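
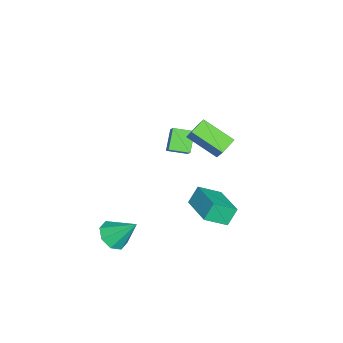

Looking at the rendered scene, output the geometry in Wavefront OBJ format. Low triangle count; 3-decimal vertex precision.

v -1.069 0.677 3.64
v -0.209 1.098 4.834
v -0.553 2.362 2.674
v 0.307 2.783 3.868
v -0.267 0.197 3.232
v 0.593 0.618 4.426
v 0.249 1.882 2.266
v 1.109 2.303 3.46
v 0.519 0.444 -1.499
v 0.048 0.874 -0.542
v -0.04 1.6 -2.294
v -0.511 2.03 -1.337
v 2.311 1.57 -1.123
v 1.84 2 -0.166
v 1.752 2.726 -1.918
v 1.281 3.156 -0.961
v -3.059 -1.382 -0.567
v -4.073 -1.326 0.412
v -3.22 -0.236 -0.799
v -4.233 -0.18 0.18
v -2.187 -1.08 0.32
v -3.2 -1.024 1.299
v -2.347 0.066 0.088
v -3.361 0.122 1.067
v 2.246 -3.225 -3.32
v 3.2 -3.184 -3.493
v 2.434 -1.935 -1.98
v 2.816 -2.701 -3.905
v 2.098 -2.525 -3.974
v 1.467 -2.759 -3.66
v 1.293 -3.266 -3.147
v 1.677 -3.75 -2.735
v 2.395 -3.926 -2.666
v 3.026 -3.692 -2.98
f 2 4 1
f 5 2 1
f 1 4 3
f 3 5 1
f 2 8 4
f 6 2 5
f 6 8 2
f 4 8 3
f 7 5 3
f 3 8 7
f 7 6 5
f 8 6 7
f 10 12 9
f 13 10 9
f 9 12 11
f 11 13 9
f 10 16 12
f 14 10 13
f 14 16 10
f 12 16 11
f 15 13 11
f 11 16 15
f 15 14 13
f 16 14 15
f 18 20 17
f 21 18 17
f 17 20 19
f 19 21 17
f 18 24 20
f 22 18 21
f 22 24 18
f 20 24 19
f 23 21 19
f 19 24 23
f 23 22 21
f 24 22 23
f 26 25 28
f 26 28 27
f 28 25 29
f 28 29 27
f 29 25 30
f 29 30 27
f 30 25 31
f 30 31 27
f 31 25 32
f 31 32 27
f 32 25 33
f 32 33 27
f 33 25 34
f 33 34 27
f 34 25 26
f 34 26 27



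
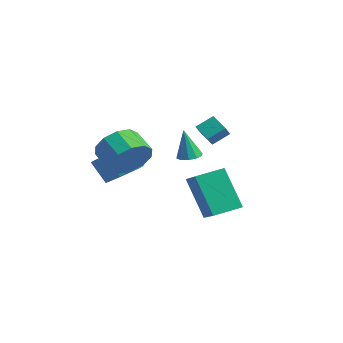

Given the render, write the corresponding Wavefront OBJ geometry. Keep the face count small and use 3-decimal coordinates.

v 0.681 1.361 1.704
v 1.14 0.748 2.378
v 0.929 2.109 2.217
v 1.388 1.496 2.89
v 1.432 1.424 1.25
v 1.891 0.811 1.923
v 1.68 2.172 1.762
v 2.139 1.559 2.436
v 1.221 -2.654 1.418
v 1.649 -2.27 2.285
v 0.527 -2.202 2.809
v 0.099 -2.586 1.942
v 1.5 -1.776 1.901
v 0.378 -1.708 2.425
v 1.244 -1.618 1.333
v 0.123 -1.55 1.857
v 0.98 -1.855 0.798
v -0.142 -1.787 1.321
v 0.807 -2.398 0.499
v -0.315 -2.329 1.023
v 0.793 -3.038 0.551
v -0.329 -2.97 1.075
v 0.942 -3.532 0.935
v -0.18 -3.464 1.459
v 1.197 -3.69 1.503
v 0.076 -3.622 2.027
v 1.462 -3.453 2.039
v 0.34 -3.385 2.562
v 1.635 -2.911 2.337
v 0.513 -2.842 2.861
v -0.65 1.802 -0.332
v -0.16 2.113 -0.226
v -0.89 1.658 1.192
v -0.44 2.346 -0.248
v -0.799 2.372 -0.302
v -1.102 2.179 -0.368
v -1.232 1.843 -0.42
v -1.14 1.49 -0.439
v -0.861 1.257 -0.417
v -0.501 1.231 -0.362
v -0.198 1.424 -0.297
v -0.068 1.76 -0.245
v 3.431 -0.574 -1.698
v 2.266 -0.615 0.097
v 3.784 0.661 -1.441
v 2.619 0.62 0.354
v 4.781 -1.14 -0.834
v 3.616 -1.181 0.961
v 5.134 0.095 -0.577
v 3.969 0.054 1.218
v -0.352 -1.856 -0.272
v 0.356 -1.755 0.307
v -0.42 -1.962 1.291
v -1.128 -2.064 0.712
v 0.21 -1.374 0.273
v -0.565 -1.581 1.257
v -0.046 -1.088 0.131
v -0.822 -1.295 1.115
v -0.363 -0.955 -0.091
v -1.139 -1.162 0.893
v -0.678 -1 -0.349
v -1.454 -1.207 0.635
v -0.928 -1.214 -0.591
v -1.704 -1.421 0.393
v -1.065 -1.556 -0.771
v -1.84 -1.763 0.213
v -1.06 -1.958 -0.851
v -1.836 -2.165 0.133
v -0.915 -2.339 -0.817
v -1.69 -2.546 0.167
v -0.658 -2.625 -0.675
v -1.434 -2.832 0.309
v -0.341 -2.758 -0.453
v -1.117 -2.965 0.531
v -0.026 -2.713 -0.195
v -0.802 -2.92 0.789
v 0.224 -2.499 0.047
v -0.552 -2.706 1.031
v 0.36 -2.157 0.227
v -0.415 -2.364 1.211
f 2 4 1
f 5 2 1
f 1 4 3
f 3 5 1
f 2 8 4
f 6 2 5
f 6 8 2
f 4 8 3
f 7 5 3
f 3 8 7
f 7 6 5
f 8 6 7
f 10 9 13
f 10 13 11
f 11 13 14
f 11 14 12
f 13 9 15
f 13 15 14
f 14 15 16
f 14 16 12
f 15 9 17
f 15 17 16
f 16 17 18
f 16 18 12
f 17 9 19
f 17 19 18
f 18 19 20
f 18 20 12
f 19 9 21
f 19 21 20
f 20 21 22
f 20 22 12
f 21 9 23
f 21 23 22
f 22 23 24
f 22 24 12
f 23 9 25
f 23 25 24
f 24 25 26
f 24 26 12
f 25 9 27
f 25 27 26
f 26 27 28
f 26 28 12
f 27 9 29
f 27 29 28
f 28 29 30
f 28 30 12
f 29 9 10
f 29 10 30
f 30 10 11
f 30 11 12
f 32 31 34
f 32 34 33
f 34 31 35
f 34 35 33
f 35 31 36
f 35 36 33
f 36 31 37
f 36 37 33
f 37 31 38
f 37 38 33
f 38 31 39
f 38 39 33
f 39 31 40
f 39 40 33
f 40 31 41
f 40 41 33
f 41 31 42
f 41 42 33
f 42 31 32
f 42 32 33
f 44 46 43
f 47 44 43
f 43 46 45
f 45 47 43
f 44 50 46
f 48 44 47
f 48 50 44
f 46 50 45
f 49 47 45
f 45 50 49
f 49 48 47
f 50 48 49
f 52 51 55
f 52 55 53
f 53 55 56
f 53 56 54
f 55 51 57
f 55 57 56
f 56 57 58
f 56 58 54
f 57 51 59
f 57 59 58
f 58 59 60
f 58 60 54
f 59 51 61
f 59 61 60
f 60 61 62
f 60 62 54
f 61 51 63
f 61 63 62
f 62 63 64
f 62 64 54
f 63 51 65
f 63 65 64
f 64 65 66
f 64 66 54
f 65 51 67
f 65 67 66
f 66 67 68
f 66 68 54
f 67 51 69
f 67 69 68
f 68 69 70
f 68 70 54
f 69 51 71
f 69 71 70
f 70 71 72
f 70 72 54
f 71 51 73
f 71 73 72
f 72 73 74
f 72 74 54
f 73 51 75
f 73 75 74
f 74 75 76
f 74 76 54
f 75 51 77
f 75 77 76
f 76 77 78
f 76 78 54
f 77 51 79
f 77 79 78
f 78 79 80
f 78 80 54
f 79 51 52
f 79 52 80
f 80 52 53
f 80 53 54



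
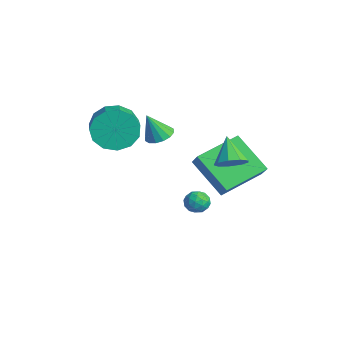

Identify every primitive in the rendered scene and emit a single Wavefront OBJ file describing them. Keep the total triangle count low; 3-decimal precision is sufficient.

v 2.01 0.461 -1.819
v 0.539 -0.269 -0.401
v 1.633 2.495 -1.164
v 0.161 1.765 0.254
v 2.839 0.355 -1.014
v 1.367 -0.375 0.404
v 2.461 2.389 -0.359
v 0.99 1.659 1.059
v -1.735 -0.865 0.211
v -1.039 -0.943 0.214
v -1.805 -1.435 1.509
v -1.097 -0.615 0.355
v -1.326 -0.353 0.457
v -1.665 -0.229 0.493
v -2.022 -0.275 0.454
v -2.302 -0.479 0.349
v -2.43 -0.787 0.207
v -2.372 -1.116 0.066
v -2.143 -1.377 -0.036
v -1.805 -1.502 -0.072
v -1.448 -1.456 -0.033
v -1.167 -1.251 0.072
v -1.632 -2.987 1.33
v -1.126 -2.473 0.526
v 0.718 -3.1 1.286
v 0.212 -3.613 2.09
v -1.177 -2.072 0.981
v 0.667 -2.698 1.74
v -1.372 -1.961 1.546
v 0.471 -2.587 2.306
v -1.65 -2.176 2.043
v 0.194 -2.802 2.803
v -1.922 -2.648 2.314
v -0.078 -3.274 3.073
v -2.102 -3.228 2.272
v -0.258 -3.854 3.032
v -2.132 -3.731 1.932
v -0.289 -4.358 2.691
v -2.004 -3.998 1.4
v -0.161 -4.625 2.159
v -1.758 -3.944 0.846
v 0.086 -4.57 1.606
v -1.471 -3.586 0.446
v 0.372 -4.212 1.206
v -1.236 -3.038 0.327
v 0.608 -3.664 1.086
v -0.367 0.733 -3.517
v 0.256 0.732 -3.42
v -0.396 -0.272 -3.34
v 0.227 -0.273 -3.243
v -0.156 0.009 -2.829
v -0.138 0.63 -2.938
v -0.002 -0.17 -3.822
v 0.016 0.451 -3.931
v 0.482 0.174 -3.609
v 0.387 0.284 -2.995
v -0.527 0.176 -3.765
v -0.622 0.286 -3.151
v -0.053 0.821 -3.484
v -0.087 -0.361 -3.276
v -0.312 -0.195 -3.033
v 0.054 -0.196 -2.976
v -0.284 0.761 -3.201
v 0.082 0.76 -3.144
v -0.16 0.335 -2.796
v -0.222 -0.3 -3.616
v 0.144 -0.301 -3.559
v -0.194 0.656 -3.784
v 0.172 0.655 -3.727
v 0.02 0.125 -3.964
v 0.446 0.492 -3.538
v 0.429 -0.099 -3.434
v 0.294 -0.038 -3.774
v 0.305 0.327 -3.838
v 0.39 0.557 -3.177
v 0.373 -0.034 -3.073
v 0.148 0.132 -2.83
v 0.159 0.497 -2.894
v 0.523 0.229 -3.288
v -0.513 0.494 -3.687
v -0.53 -0.097 -3.583
v -0.299 -0.037 -3.866
v -0.288 0.328 -3.93
v -0.569 0.559 -3.326
v -0.586 -0.032 -3.222
v -0.445 0.133 -2.922
v -0.434 0.498 -2.986
v -0.663 0.231 -3.472
v 3.273 0.366 0.877
v 3.723 0.015 1.348
v 2.307 0.554 1.943
v 3.823 0.511 1.35
v 3.665 0.94 1.131
v 3.323 1.099 0.793
v 2.958 0.916 0.495
v 2.74 0.475 0.375
v 2.771 -0.017 0.491
v 3.037 -0.33 0.787
v 3.413 -0.317 1.125
f 2 4 1
f 5 2 1
f 1 4 3
f 3 5 1
f 2 8 4
f 6 2 5
f 6 8 2
f 4 8 3
f 7 5 3
f 3 8 7
f 7 6 5
f 8 6 7
f 10 9 12
f 10 12 11
f 12 9 13
f 12 13 11
f 13 9 14
f 13 14 11
f 14 9 15
f 14 15 11
f 15 9 16
f 15 16 11
f 16 9 17
f 16 17 11
f 17 9 18
f 17 18 11
f 18 9 19
f 18 19 11
f 19 9 20
f 19 20 11
f 20 9 21
f 20 21 11
f 21 9 22
f 21 22 11
f 22 9 10
f 22 10 11
f 24 23 27
f 24 27 25
f 25 27 28
f 25 28 26
f 27 23 29
f 27 29 28
f 28 29 30
f 28 30 26
f 29 23 31
f 29 31 30
f 30 31 32
f 30 32 26
f 31 23 33
f 31 33 32
f 32 33 34
f 32 34 26
f 33 23 35
f 33 35 34
f 34 35 36
f 34 36 26
f 35 23 37
f 35 37 36
f 36 37 38
f 36 38 26
f 37 23 39
f 37 39 38
f 38 39 40
f 38 40 26
f 39 23 41
f 39 41 40
f 40 41 42
f 40 42 26
f 41 23 43
f 41 43 42
f 42 43 44
f 42 44 26
f 43 23 45
f 43 45 44
f 44 45 46
f 44 46 26
f 45 23 24
f 45 24 46
f 46 24 25
f 46 25 26
f 47 84 63
f 84 58 87
f 63 87 52
f 84 87 63
f 47 63 59
f 63 52 64
f 59 64 48
f 63 64 59
f 47 59 68
f 59 48 69
f 68 69 54
f 59 69 68
f 47 68 80
f 68 54 83
f 80 83 57
f 68 83 80
f 47 80 84
f 80 57 88
f 84 88 58
f 80 88 84
f 48 64 75
f 64 52 78
f 75 78 56
f 64 78 75
f 52 87 65
f 87 58 86
f 65 86 51
f 87 86 65
f 58 88 85
f 88 57 81
f 85 81 49
f 88 81 85
f 57 83 82
f 83 54 70
f 82 70 53
f 83 70 82
f 54 69 74
f 69 48 71
f 74 71 55
f 69 71 74
f 50 76 62
f 76 56 77
f 62 77 51
f 76 77 62
f 50 62 60
f 62 51 61
f 60 61 49
f 62 61 60
f 50 60 67
f 60 49 66
f 67 66 53
f 60 66 67
f 50 67 72
f 67 53 73
f 72 73 55
f 67 73 72
f 50 72 76
f 72 55 79
f 76 79 56
f 72 79 76
f 51 77 65
f 77 56 78
f 65 78 52
f 77 78 65
f 49 61 85
f 61 51 86
f 85 86 58
f 61 86 85
f 53 66 82
f 66 49 81
f 82 81 57
f 66 81 82
f 55 73 74
f 73 53 70
f 74 70 54
f 73 70 74
f 56 79 75
f 79 55 71
f 75 71 48
f 79 71 75
f 90 89 92
f 90 92 91
f 92 89 93
f 92 93 91
f 93 89 94
f 93 94 91
f 94 89 95
f 94 95 91
f 95 89 96
f 95 96 91
f 96 89 97
f 96 97 91
f 97 89 98
f 97 98 91
f 98 89 99
f 98 99 91
f 99 89 90
f 99 90 91



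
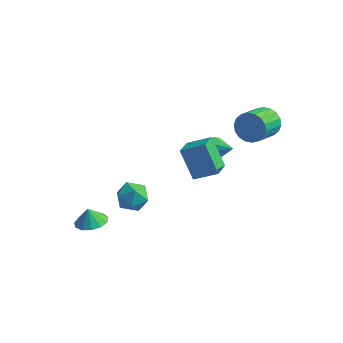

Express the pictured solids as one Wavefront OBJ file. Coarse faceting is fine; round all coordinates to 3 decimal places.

v 0.344 1.967 1.624
v 0.575 0.642 2.136
v 1.641 2.453 2.295
v 1.873 1.128 2.807
v 1.407 1.492 -0.087
v 1.639 0.167 0.425
v 2.705 1.978 0.584
v 2.936 0.653 1.096
v -3.263 -2.683 -3.152
v -2.32 -2.548 -2.92
v -3.517 -2.597 -2.168
v -2.53 -2.046 -3.018
v -2.972 -1.747 -3.159
v -3.507 -1.746 -3.298
v -3.964 -2.041 -3.39
v -4.198 -2.541 -3.407
v -4.136 -3.086 -3.342
v -3.796 -3.503 -3.218
v -3.287 -3.66 -3.072
v -2.77 -3.507 -2.952
v -2.41 -3.092 -2.895
v -1.486 -0.928 -0.648
v -0.543 -1.14 -1.061
v -1.617 -2.54 -0.119
v -0.674 -2.752 -0.532
v -0.751 -2.126 0.31
v -0.67 -1.13 -0.017
v -1.49 -2.55 -1.163
v -1.409 -1.554 -1.49
v -0.545 -2.142 -1.379
v -0.088 -1.881 -0.468
v -2.072 -1.799 -0.712
v -1.615 -1.538 0.199
v 1.46 3.36 0.452
v 1.749 3.697 -0.189
v 2.56 3.32 0.928
v 1.585 4.096 0.224
v 1.348 4.063 0.771
v 1.176 3.619 1.131
v 1.17 3.024 1.093
v 1.334 2.625 0.68
v 1.571 2.657 0.133
v 1.743 3.102 -0.227
v 4.094 4.153 3.304
v 4.428 3.735 2.471
v 4.241 2.088 3.223
v 3.906 2.507 4.056
v 4.797 3.799 2.704
v 4.61 2.153 3.456
v 5.027 3.934 3.055
v 4.839 2.287 3.807
v 5.071 4.111 3.456
v 4.884 2.465 4.208
v 4.922 4.298 3.827
v 4.735 2.651 4.579
v 4.609 4.455 4.094
v 4.422 2.808 4.846
v 4.194 4.553 4.204
v 4.006 2.906 4.956
v 3.759 4.572 4.137
v 3.572 2.925 4.889
v 3.39 4.507 3.904
v 3.203 2.861 4.656
v 3.161 4.373 3.553
v 2.973 2.726 4.305
v 3.116 4.195 3.152
v 2.929 2.549 3.904
v 3.265 4.009 2.781
v 3.078 2.362 3.533
v 3.578 3.852 2.514
v 3.391 2.205 3.266
v 3.994 3.754 2.404
v 3.806 2.107 3.156
f 2 4 1
f 5 2 1
f 1 4 3
f 3 5 1
f 2 8 4
f 6 2 5
f 6 8 2
f 4 8 3
f 7 5 3
f 3 8 7
f 7 6 5
f 8 6 7
f 10 9 12
f 10 12 11
f 12 9 13
f 12 13 11
f 13 9 14
f 13 14 11
f 14 9 15
f 14 15 11
f 15 9 16
f 15 16 11
f 16 9 17
f 16 17 11
f 17 9 18
f 17 18 11
f 18 9 19
f 18 19 11
f 19 9 20
f 19 20 11
f 20 9 21
f 20 21 11
f 21 9 10
f 21 10 11
f 22 33 27
f 22 27 23
f 22 23 29
f 22 29 32
f 22 32 33
f 23 27 31
f 27 33 26
f 33 32 24
f 32 29 28
f 29 23 30
f 25 31 26
f 25 26 24
f 25 24 28
f 25 28 30
f 25 30 31
f 26 31 27
f 24 26 33
f 28 24 32
f 30 28 29
f 31 30 23
f 35 34 37
f 35 37 36
f 37 34 38
f 37 38 36
f 38 34 39
f 38 39 36
f 39 34 40
f 39 40 36
f 40 34 41
f 40 41 36
f 41 34 42
f 41 42 36
f 42 34 43
f 42 43 36
f 43 34 35
f 43 35 36
f 45 44 48
f 45 48 46
f 46 48 49
f 46 49 47
f 48 44 50
f 48 50 49
f 49 50 51
f 49 51 47
f 50 44 52
f 50 52 51
f 51 52 53
f 51 53 47
f 52 44 54
f 52 54 53
f 53 54 55
f 53 55 47
f 54 44 56
f 54 56 55
f 55 56 57
f 55 57 47
f 56 44 58
f 56 58 57
f 57 58 59
f 57 59 47
f 58 44 60
f 58 60 59
f 59 60 61
f 59 61 47
f 60 44 62
f 60 62 61
f 61 62 63
f 61 63 47
f 62 44 64
f 62 64 63
f 63 64 65
f 63 65 47
f 64 44 66
f 64 66 65
f 65 66 67
f 65 67 47
f 66 44 68
f 66 68 67
f 67 68 69
f 67 69 47
f 68 44 70
f 68 70 69
f 69 70 71
f 69 71 47
f 70 44 72
f 70 72 71
f 71 72 73
f 71 73 47
f 72 44 45
f 72 45 73
f 73 45 46
f 73 46 47



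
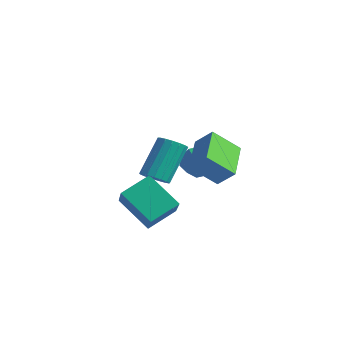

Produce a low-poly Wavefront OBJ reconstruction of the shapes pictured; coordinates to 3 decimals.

v -0.672 -2.938 0.916
v -0.388 -1.659 1.583
v 0.773 -2.649 -0.252
v 1.057 -1.37 0.415
v 0.463 -3.81 2.105
v 0.747 -2.531 2.772
v 1.908 -3.521 0.937
v 2.192 -2.242 1.604
v 1.046 -2.531 2.71
v 1.7 -2.454 2.747
v 1.468 -1.232 4.288
v 0.814 -1.309 4.25
v 1.608 -2.224 2.551
v 1.376 -1.002 4.092
v 1.388 -2.064 2.391
v 1.156 -0.843 3.932
v 1.089 -2.012 2.304
v 0.856 -0.79 3.845
v 0.78 -2.078 2.31
v 0.548 -0.856 3.851
v 0.532 -2.248 2.408
v 0.3 -1.026 3.949
v 0.402 -2.483 2.574
v 0.17 -1.261 4.115
v 0.419 -2.728 2.772
v 0.187 -1.507 4.313
v 0.581 -2.929 2.955
v 0.348 -1.707 4.496
v 0.848 -3.038 3.082
v 0.616 -1.817 4.623
v 1.161 -3.031 3.124
v 0.929 -1.81 4.665
v 1.448 -2.91 3.071
v 1.216 -1.688 4.611
v 1.643 -2.701 2.935
v 1.41 -1.48 4.476
v -1.034 3.092 1.15
v -0.418 2.346 1.011
v -2.242 2.074 1.249
v -1.626 1.328 1.11
v -1.593 1.841 1.942
v -0.847 2.469 1.881
v -1.813 1.951 0.379
v -1.067 2.579 0.318
v -0.899 1.64 0.534
v -0.763 1.573 1.5
v -1.897 2.847 0.76
v -1.761 2.78 1.726
v -0.948 1.599 2.685
v -0.202 1.892 3.454
v -0.245 2.575 1.631
v 0.501 2.868 2.399
v 0.239 0.112 2.101
v 0.985 0.405 2.869
v 0.942 1.088 1.046
v 1.688 1.381 1.815
f 2 4 1
f 5 2 1
f 1 4 3
f 3 5 1
f 2 8 4
f 6 2 5
f 6 8 2
f 4 8 3
f 7 5 3
f 3 8 7
f 7 6 5
f 8 6 7
f 10 9 13
f 10 13 11
f 11 13 14
f 11 14 12
f 13 9 15
f 13 15 14
f 14 15 16
f 14 16 12
f 15 9 17
f 15 17 16
f 16 17 18
f 16 18 12
f 17 9 19
f 17 19 18
f 18 19 20
f 18 20 12
f 19 9 21
f 19 21 20
f 20 21 22
f 20 22 12
f 21 9 23
f 21 23 22
f 22 23 24
f 22 24 12
f 23 9 25
f 23 25 24
f 24 25 26
f 24 26 12
f 25 9 27
f 25 27 26
f 26 27 28
f 26 28 12
f 27 9 29
f 27 29 28
f 28 29 30
f 28 30 12
f 29 9 31
f 29 31 30
f 30 31 32
f 30 32 12
f 31 9 33
f 31 33 32
f 32 33 34
f 32 34 12
f 33 9 35
f 33 35 34
f 34 35 36
f 34 36 12
f 35 9 10
f 35 10 36
f 36 10 11
f 36 11 12
f 37 48 42
f 37 42 38
f 37 38 44
f 37 44 47
f 37 47 48
f 38 42 46
f 42 48 41
f 48 47 39
f 47 44 43
f 44 38 45
f 40 46 41
f 40 41 39
f 40 39 43
f 40 43 45
f 40 45 46
f 41 46 42
f 39 41 48
f 43 39 47
f 45 43 44
f 46 45 38
f 50 52 49
f 53 50 49
f 49 52 51
f 51 53 49
f 50 56 52
f 54 50 53
f 54 56 50
f 52 56 51
f 55 53 51
f 51 56 55
f 55 54 53
f 56 54 55



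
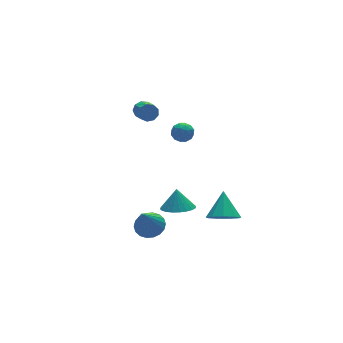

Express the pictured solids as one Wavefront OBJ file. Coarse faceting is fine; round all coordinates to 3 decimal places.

v -1.059 -3.347 -3.664
v -0.528 -2.767 -3.206
v -1.941 -4.013 -1.796
v -0.858 -2.545 -3.283
v -1.228 -2.483 -3.435
v -1.565 -2.591 -3.633
v -1.801 -2.849 -3.837
v -1.89 -3.206 -4.006
v -1.815 -3.591 -4.108
v -1.59 -3.927 -4.121
v -1.26 -4.149 -4.044
v -0.89 -4.212 -3.892
v -0.553 -4.103 -3.694
v -0.317 -3.845 -3.491
v -0.228 -3.488 -3.321
v -0.303 -3.103 -3.22
v 3.08 -4.458 -3.945
v 3.747 -4.076 -4.601
v 3.72 -3.362 -2.655
v 3.161 -3.711 -4.62
v 2.537 -3.695 -4.324
v 2.167 -4.036 -3.85
v 2.224 -4.575 -3.421
v 2.682 -5.059 -3.238
v 3.326 -5.261 -3.385
v 3.854 -5.088 -3.795
v 4.021 -4.62 -4.275
v 1.818 -1.197 2.318
v 2.456 -1.416 2.117
v 1.404 -2.244 2.143
v 2.042 -2.463 1.942
v 1.924 -2.292 2.615
v 2.18 -1.645 2.723
v 1.68 -2.015 1.537
v 1.936 -1.368 1.645
v 2.371 -1.921 1.634
v 2.522 -2.093 2.301
v 1.338 -1.567 1.959
v 1.489 -1.739 2.626
v 2.173 -1.214 2.233
v 1.687 -2.446 2.027
v 1.617 -2.345 2.423
v 1.993 -2.474 2.305
v 2.011 -1.349 2.589
v 2.386 -1.478 2.471
v 2.074 -1.993 2.764
v 1.474 -2.182 1.789
v 1.849 -2.311 1.671
v 1.867 -1.186 1.955
v 2.243 -1.315 1.837
v 1.786 -1.667 1.496
v 2.499 -1.64 1.831
v 2.256 -2.256 1.728
v 2.043 -1.993 1.49
v 2.193 -1.612 1.553
v 2.588 -1.741 2.223
v 2.344 -2.356 2.12
v 2.275 -2.256 2.516
v 2.425 -1.875 2.579
v 2.538 -2.038 1.939
v 1.516 -1.304 2.14
v 1.272 -1.919 2.037
v 1.435 -1.785 1.681
v 1.585 -1.404 1.744
v 1.604 -1.404 2.532
v 1.361 -2.02 2.429
v 1.667 -2.048 2.707
v 1.817 -1.667 2.77
v 1.322 -1.622 2.321
v 1.52 -2.042 -4.174
v 2.252 -2.747 -4.006
v 1.7 -1.558 -2.926
v 2.469 -2.443 -4.155
v 2.541 -2.078 -4.307
v 2.458 -1.708 -4.438
v 2.232 -1.388 -4.53
v 1.898 -1.168 -4.567
v 1.506 -1.081 -4.544
v 1.117 -1.14 -4.465
v 0.789 -1.337 -4.342
v 0.572 -1.641 -4.193
v 0.499 -2.005 -4.041
v 0.582 -2.376 -3.909
v 0.808 -2.696 -3.818
v 1.142 -2.916 -3.78
v 1.534 -3.003 -3.803
v 1.924 -2.944 -3.882
v 0.276 -0.299 3.678
v 0.46 -0.58 3.181
v 0.228 -1.622 3.685
v 0.044 -1.341 4.182
v 0.776 -0.527 3.438
v 0.544 -1.569 3.941
v 0.858 -0.367 3.806
v 0.626 -1.408 4.31
v 0.668 -0.175 4.115
v 0.436 -1.217 4.619
v 0.294 -0.041 4.22
v 0.062 -1.083 4.723
v -0.088 -0.028 4.071
v -0.32 -1.07 4.574
v -0.3 -0.142 3.738
v -0.532 -1.184 4.242
v -0.242 -0.329 3.377
v -0.474 -1.371 3.881
v 0.058 -0.502 3.157
v -0.174 -1.544 3.661
f 2 1 4
f 2 4 3
f 4 1 5
f 4 5 3
f 5 1 6
f 5 6 3
f 6 1 7
f 6 7 3
f 7 1 8
f 7 8 3
f 8 1 9
f 8 9 3
f 9 1 10
f 9 10 3
f 10 1 11
f 10 11 3
f 11 1 12
f 11 12 3
f 12 1 13
f 12 13 3
f 13 1 14
f 13 14 3
f 14 1 15
f 14 15 3
f 15 1 16
f 15 16 3
f 16 1 2
f 16 2 3
f 18 17 20
f 18 20 19
f 20 17 21
f 20 21 19
f 21 17 22
f 21 22 19
f 22 17 23
f 22 23 19
f 23 17 24
f 23 24 19
f 24 17 25
f 24 25 19
f 25 17 26
f 25 26 19
f 26 17 27
f 26 27 19
f 27 17 18
f 27 18 19
f 28 65 44
f 65 39 68
f 44 68 33
f 65 68 44
f 28 44 40
f 44 33 45
f 40 45 29
f 44 45 40
f 28 40 49
f 40 29 50
f 49 50 35
f 40 50 49
f 28 49 61
f 49 35 64
f 61 64 38
f 49 64 61
f 28 61 65
f 61 38 69
f 65 69 39
f 61 69 65
f 29 45 56
f 45 33 59
f 56 59 37
f 45 59 56
f 33 68 46
f 68 39 67
f 46 67 32
f 68 67 46
f 39 69 66
f 69 38 62
f 66 62 30
f 69 62 66
f 38 64 63
f 64 35 51
f 63 51 34
f 64 51 63
f 35 50 55
f 50 29 52
f 55 52 36
f 50 52 55
f 31 57 43
f 57 37 58
f 43 58 32
f 57 58 43
f 31 43 41
f 43 32 42
f 41 42 30
f 43 42 41
f 31 41 48
f 41 30 47
f 48 47 34
f 41 47 48
f 31 48 53
f 48 34 54
f 53 54 36
f 48 54 53
f 31 53 57
f 53 36 60
f 57 60 37
f 53 60 57
f 32 58 46
f 58 37 59
f 46 59 33
f 58 59 46
f 30 42 66
f 42 32 67
f 66 67 39
f 42 67 66
f 34 47 63
f 47 30 62
f 63 62 38
f 47 62 63
f 36 54 55
f 54 34 51
f 55 51 35
f 54 51 55
f 37 60 56
f 60 36 52
f 56 52 29
f 60 52 56
f 71 70 73
f 71 73 72
f 73 70 74
f 73 74 72
f 74 70 75
f 74 75 72
f 75 70 76
f 75 76 72
f 76 70 77
f 76 77 72
f 77 70 78
f 77 78 72
f 78 70 79
f 78 79 72
f 79 70 80
f 79 80 72
f 80 70 81
f 80 81 72
f 81 70 82
f 81 82 72
f 82 70 83
f 82 83 72
f 83 70 84
f 83 84 72
f 84 70 85
f 84 85 72
f 85 70 86
f 85 86 72
f 86 70 87
f 86 87 72
f 87 70 71
f 87 71 72
f 89 88 92
f 89 92 90
f 90 92 93
f 90 93 91
f 92 88 94
f 92 94 93
f 93 94 95
f 93 95 91
f 94 88 96
f 94 96 95
f 95 96 97
f 95 97 91
f 96 88 98
f 96 98 97
f 97 98 99
f 97 99 91
f 98 88 100
f 98 100 99
f 99 100 101
f 99 101 91
f 100 88 102
f 100 102 101
f 101 102 103
f 101 103 91
f 102 88 104
f 102 104 103
f 103 104 105
f 103 105 91
f 104 88 106
f 104 106 105
f 105 106 107
f 105 107 91
f 106 88 89
f 106 89 107
f 107 89 90
f 107 90 91



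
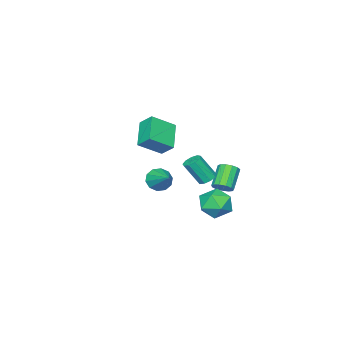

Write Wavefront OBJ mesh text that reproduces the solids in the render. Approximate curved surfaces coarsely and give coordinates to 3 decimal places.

v -4.24 -4.087 2.504
v -4.312 -3.219 3.255
v -2.906 -3.077 1.464
v -2.978 -2.209 2.215
v -2.942 -4.811 3.465
v -3.014 -3.943 4.216
v -1.608 -3.801 2.425
v -1.68 -2.933 3.176
v -0.68 3.863 1.092
v -0.004 4.452 1.719
v 0.704 2.988 0.421
v 1.38 3.577 1.048
v 0.708 2.846 1.506
v -0.147 3.386 1.92
v 0.847 4.054 0.22
v -0.008 4.594 0.634
v 0.94 4.57 1.18
v 0.854 3.823 1.974
v -0.154 3.617 0.166
v -0.24 2.87 0.96
v -1.733 2.478 1.011
v -1.259 2.251 1.395
v -2.314 1.836 2.452
v -2.787 2.062 2.069
v -1.306 2.603 1.486
v -2.361 2.187 2.543
v -1.489 2.915 1.426
v -2.544 2.499 2.483
v -1.749 3.088 1.235
v -2.804 2.672 2.292
v -2.004 3.067 0.973
v -3.058 2.652 2.03
v -2.172 2.859 0.723
v -3.227 2.444 1.78
v -2.201 2.531 0.564
v -3.256 2.115 1.621
v -2.082 2.185 0.548
v -3.136 1.769 1.605
v -1.851 1.932 0.679
v -2.906 1.517 1.736
v -1.583 1.853 0.915
v -2.638 1.437 1.972
v -1.362 1.972 1.182
v -2.417 1.556 2.239
v 2.097 1.152 2.728
v 2.506 1.366 2.086
v 2.763 2.468 3.592
v 2.074 1.594 2.073
v 1.651 1.652 2.31
v 1.398 1.519 2.706
v 1.413 1.246 3.111
v 1.689 0.937 3.369
v 2.121 0.71 3.382
v 2.544 0.652 3.145
v 2.796 0.784 2.749
v 2.782 1.057 2.345
v -1.328 1.71 1.647
v -1.032 2.213 1.784
v -0.495 1.514 3.191
v -0.792 1.01 3.053
v -1.413 2.228 1.937
v -0.876 1.529 3.343
v -1.754 2.001 1.954
v -1.217 1.301 3.36
v -1.896 1.637 1.827
v -1.359 0.937 3.234
v -1.772 1.307 1.616
v -1.235 0.608 3.022
v -1.441 1.166 1.419
v -0.904 0.467 2.826
v -1.057 1.279 1.329
v -0.52 0.58 2.735
v -0.8 1.594 1.387
v -0.263 0.894 2.794
v -0.79 1.963 1.567
v -0.253 1.263 2.973
f 2 4 1
f 5 2 1
f 1 4 3
f 3 5 1
f 2 8 4
f 6 2 5
f 6 8 2
f 4 8 3
f 7 5 3
f 3 8 7
f 7 6 5
f 8 6 7
f 9 20 14
f 9 14 10
f 9 10 16
f 9 16 19
f 9 19 20
f 10 14 18
f 14 20 13
f 20 19 11
f 19 16 15
f 16 10 17
f 12 18 13
f 12 13 11
f 12 11 15
f 12 15 17
f 12 17 18
f 13 18 14
f 11 13 20
f 15 11 19
f 17 15 16
f 18 17 10
f 22 21 25
f 22 25 23
f 23 25 26
f 23 26 24
f 25 21 27
f 25 27 26
f 26 27 28
f 26 28 24
f 27 21 29
f 27 29 28
f 28 29 30
f 28 30 24
f 29 21 31
f 29 31 30
f 30 31 32
f 30 32 24
f 31 21 33
f 31 33 32
f 32 33 34
f 32 34 24
f 33 21 35
f 33 35 34
f 34 35 36
f 34 36 24
f 35 21 37
f 35 37 36
f 36 37 38
f 36 38 24
f 37 21 39
f 37 39 38
f 38 39 40
f 38 40 24
f 39 21 41
f 39 41 40
f 40 41 42
f 40 42 24
f 41 21 43
f 41 43 42
f 42 43 44
f 42 44 24
f 43 21 22
f 43 22 44
f 44 22 23
f 44 23 24
f 46 45 48
f 46 48 47
f 48 45 49
f 48 49 47
f 49 45 50
f 49 50 47
f 50 45 51
f 50 51 47
f 51 45 52
f 51 52 47
f 52 45 53
f 52 53 47
f 53 45 54
f 53 54 47
f 54 45 55
f 54 55 47
f 55 45 56
f 55 56 47
f 56 45 46
f 56 46 47
f 58 57 61
f 58 61 59
f 59 61 62
f 59 62 60
f 61 57 63
f 61 63 62
f 62 63 64
f 62 64 60
f 63 57 65
f 63 65 64
f 64 65 66
f 64 66 60
f 65 57 67
f 65 67 66
f 66 67 68
f 66 68 60
f 67 57 69
f 67 69 68
f 68 69 70
f 68 70 60
f 69 57 71
f 69 71 70
f 70 71 72
f 70 72 60
f 71 57 73
f 71 73 72
f 72 73 74
f 72 74 60
f 73 57 75
f 73 75 74
f 74 75 76
f 74 76 60
f 75 57 58
f 75 58 76
f 76 58 59
f 76 59 60



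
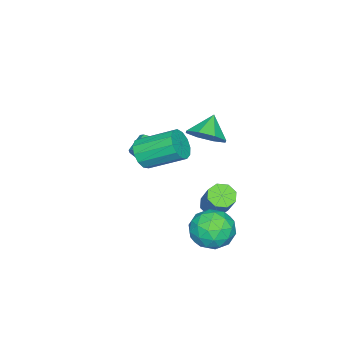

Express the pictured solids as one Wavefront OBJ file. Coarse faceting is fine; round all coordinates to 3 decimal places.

v -1.543 -2.128 -0.408
v -1.182 -1.674 0.098
v -2.056 -1.578 0.635
v -2.417 -2.032 0.128
v -1.342 -1.412 -0.209
v -2.216 -1.316 0.328
v -1.565 -1.378 -0.579
v -2.439 -1.281 -0.042
v -1.782 -1.581 -0.895
v -2.656 -1.485 -0.358
v -1.922 -1.958 -1.057
v -2.796 -1.862 -0.52
v -1.943 -2.39 -1.012
v -2.817 -2.293 -0.476
v -1.836 -2.738 -0.776
v -2.71 -2.641 -0.24
v -1.636 -2.892 -0.423
v -2.51 -2.796 0.113
v -1.407 -2.804 -0.066
v -2.281 -2.708 0.471
v -1.221 -2.502 0.183
v -2.095 -2.405 0.72
v -1.137 -2.08 0.244
v -2.011 -1.984 0.781
v 2.261 0.074 3.033
v 2.866 0.458 2.654
v 2.404 2.069 3.549
v 1.799 1.686 3.927
v 2.499 0.501 2.387
v 2.037 2.113 3.281
v 2.056 0.409 2.324
v 1.594 2.02 3.219
v 1.678 0.211 2.486
v 1.217 1.822 3.381
v 1.486 -0.031 2.822
v 1.024 1.58 3.717
v 1.539 -0.239 3.225
v 1.078 1.372 4.12
v 1.822 -0.348 3.566
v 1.36 1.263 4.461
v 2.244 -0.323 3.738
v 1.782 1.289 4.633
v 2.671 -0.171 3.686
v 2.209 1.44 4.581
v 2.968 0.058 3.427
v 2.507 1.669 4.322
v 3.041 0.293 3.042
v 2.579 1.904 3.937
v 0.011 1.933 3.369
v 0.456 2.61 3.903
v -0.891 1.847 4.231
v -0.031 2.901 3.422
v -0.492 2.624 2.911
v -0.659 1.943 2.668
v -0.434 1.256 2.836
v 0.053 0.965 3.316
v 0.514 1.242 3.828
v 0.681 1.923 4.07
v 0.187 3.261 -1.341
v 0.683 3.681 -2.259
v 1.557 2.079 -1.141
v 2.053 2.499 -2.059
v 1.988 3.118 -1.122
v 1.141 3.848 -1.246
v 1.099 1.912 -2.154
v 0.252 2.642 -2.278
v 1.246 2.847 -2.762
v 1.796 3.593 -2.124
v 0.444 2.167 -1.276
v 0.994 2.913 -0.638
v 0.314 3.574 -1.817
v 1.926 2.186 -1.583
v 1.888 2.55 -1.032
v 2.179 2.797 -1.572
v 0.584 3.673 -1.222
v 0.875 3.92 -1.761
v 1.643 3.589 -1.093
v 1.365 1.84 -1.639
v 1.656 2.087 -2.178
v 0.061 2.963 -1.828
v 0.352 3.21 -2.368
v 0.597 2.171 -2.307
v 0.937 3.331 -2.653
v 1.743 2.637 -2.535
v 1.182 2.291 -2.591
v 0.684 2.72 -2.664
v 1.26 3.77 -2.278
v 2.066 3.075 -2.16
v 2.028 3.439 -1.61
v 1.53 3.868 -1.682
v 1.592 3.28 -2.573
v 0.174 2.685 -1.24
v 0.98 1.99 -1.122
v 0.71 1.892 -1.718
v 0.212 2.321 -1.79
v 0.497 3.123 -0.865
v 1.303 2.429 -0.747
v 1.556 3.04 -0.736
v 1.058 3.469 -0.809
v 0.648 2.48 -0.827
v -1.28 1.718 -2.108
v -0.671 1.714 -2.433
v 0.089 2.479 -1.017
v -0.52 2.482 -0.692
v -0.946 2.156 -2.524
v -0.186 2.92 -1.108
v -1.417 2.341 -2.371
v -0.657 3.105 -0.955
v -1.807 2.161 -2.065
v -1.047 2.926 -0.648
v -1.889 1.721 -1.783
v -1.129 2.486 -0.367
v -1.614 1.28 -1.692
v -0.854 2.044 -0.276
v -1.143 1.095 -1.845
v -0.383 1.859 -0.429
v -0.753 1.274 -2.152
v 0.007 2.039 -0.735
f 2 1 5
f 2 5 3
f 3 5 6
f 3 6 4
f 5 1 7
f 5 7 6
f 6 7 8
f 6 8 4
f 7 1 9
f 7 9 8
f 8 9 10
f 8 10 4
f 9 1 11
f 9 11 10
f 10 11 12
f 10 12 4
f 11 1 13
f 11 13 12
f 12 13 14
f 12 14 4
f 13 1 15
f 13 15 14
f 14 15 16
f 14 16 4
f 15 1 17
f 15 17 16
f 16 17 18
f 16 18 4
f 17 1 19
f 17 19 18
f 18 19 20
f 18 20 4
f 19 1 21
f 19 21 20
f 20 21 22
f 20 22 4
f 21 1 23
f 21 23 22
f 22 23 24
f 22 24 4
f 23 1 2
f 23 2 24
f 24 2 3
f 24 3 4
f 26 25 29
f 26 29 27
f 27 29 30
f 27 30 28
f 29 25 31
f 29 31 30
f 30 31 32
f 30 32 28
f 31 25 33
f 31 33 32
f 32 33 34
f 32 34 28
f 33 25 35
f 33 35 34
f 34 35 36
f 34 36 28
f 35 25 37
f 35 37 36
f 36 37 38
f 36 38 28
f 37 25 39
f 37 39 38
f 38 39 40
f 38 40 28
f 39 25 41
f 39 41 40
f 40 41 42
f 40 42 28
f 41 25 43
f 41 43 42
f 42 43 44
f 42 44 28
f 43 25 45
f 43 45 44
f 44 45 46
f 44 46 28
f 45 25 47
f 45 47 46
f 46 47 48
f 46 48 28
f 47 25 26
f 47 26 48
f 48 26 27
f 48 27 28
f 50 49 52
f 50 52 51
f 52 49 53
f 52 53 51
f 53 49 54
f 53 54 51
f 54 49 55
f 54 55 51
f 55 49 56
f 55 56 51
f 56 49 57
f 56 57 51
f 57 49 58
f 57 58 51
f 58 49 50
f 58 50 51
f 59 96 75
f 96 70 99
f 75 99 64
f 96 99 75
f 59 75 71
f 75 64 76
f 71 76 60
f 75 76 71
f 59 71 80
f 71 60 81
f 80 81 66
f 71 81 80
f 59 80 92
f 80 66 95
f 92 95 69
f 80 95 92
f 59 92 96
f 92 69 100
f 96 100 70
f 92 100 96
f 60 76 87
f 76 64 90
f 87 90 68
f 76 90 87
f 64 99 77
f 99 70 98
f 77 98 63
f 99 98 77
f 70 100 97
f 100 69 93
f 97 93 61
f 100 93 97
f 69 95 94
f 95 66 82
f 94 82 65
f 95 82 94
f 66 81 86
f 81 60 83
f 86 83 67
f 81 83 86
f 62 88 74
f 88 68 89
f 74 89 63
f 88 89 74
f 62 74 72
f 74 63 73
f 72 73 61
f 74 73 72
f 62 72 79
f 72 61 78
f 79 78 65
f 72 78 79
f 62 79 84
f 79 65 85
f 84 85 67
f 79 85 84
f 62 84 88
f 84 67 91
f 88 91 68
f 84 91 88
f 63 89 77
f 89 68 90
f 77 90 64
f 89 90 77
f 61 73 97
f 73 63 98
f 97 98 70
f 73 98 97
f 65 78 94
f 78 61 93
f 94 93 69
f 78 93 94
f 67 85 86
f 85 65 82
f 86 82 66
f 85 82 86
f 68 91 87
f 91 67 83
f 87 83 60
f 91 83 87
f 102 101 105
f 102 105 103
f 103 105 106
f 103 106 104
f 105 101 107
f 105 107 106
f 106 107 108
f 106 108 104
f 107 101 109
f 107 109 108
f 108 109 110
f 108 110 104
f 109 101 111
f 109 111 110
f 110 111 112
f 110 112 104
f 111 101 113
f 111 113 112
f 112 113 114
f 112 114 104
f 113 101 115
f 113 115 114
f 114 115 116
f 114 116 104
f 115 101 117
f 115 117 116
f 116 117 118
f 116 118 104
f 117 101 102
f 117 102 118
f 118 102 103
f 118 103 104



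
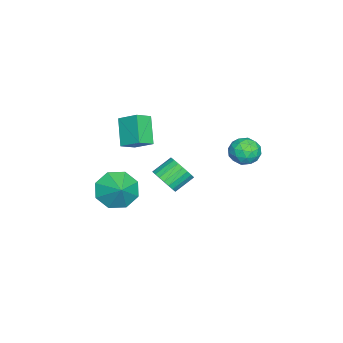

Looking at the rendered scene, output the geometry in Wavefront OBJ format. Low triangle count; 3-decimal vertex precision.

v -2.914 3.068 1.114
v -2.429 3.024 0.494
v -2.911 1.796 1.206
v -2.426 1.752 0.586
v -2.166 2.046 1.27
v -2.168 2.833 1.213
v -3.172 1.987 0.487
v -3.174 2.774 0.43
v -2.588 2.356 0.106
v -1.967 2.393 0.59
v -3.373 2.427 1.11
v -2.752 2.464 1.594
v -2.672 3.158 0.796
v -2.668 1.662 0.904
v -2.516 1.835 1.306
v -2.23 1.809 0.942
v -2.518 3.045 1.219
v -2.233 3.02 0.854
v -2.079 2.445 1.31
v -3.107 1.8 0.846
v -2.822 1.775 0.481
v -3.11 3.011 0.758
v -2.824 2.985 0.394
v -3.261 2.375 0.39
v -2.48 2.74 0.204
v -2.479 1.992 0.258
v -2.917 2.13 0.2
v -2.918 2.592 0.166
v -2.115 2.761 0.488
v -2.113 2.013 0.542
v -1.96 2.186 0.944
v -1.961 2.648 0.911
v -2.209 2.368 0.26
v -3.227 2.807 1.158
v -3.225 2.059 1.212
v -3.379 2.172 0.789
v -3.38 2.634 0.756
v -2.861 2.828 1.442
v -2.86 2.08 1.496
v -2.422 2.228 1.534
v -2.423 2.69 1.5
v -3.131 2.452 1.44
v -2.536 -2.652 2.182
v -1.885 -3.119 2.614
v -2.25 -1.729 2.748
v -1.6 -2.196 3.18
v -1.54 -2.284 1.08
v -0.89 -2.751 1.512
v -1.255 -1.361 1.646
v -0.604 -1.828 2.078
v 0.007 -0.574 0.179
v 0.516 -0.053 0.137
v -0.118 0.615 0.738
v -0.627 0.094 0.781
v 0.346 0.006 -0.107
v -0.288 0.674 0.494
v 0.117 -0.036 -0.302
v -0.517 0.632 0.299
v -0.131 -0.171 -0.414
v -0.765 0.497 0.188
v -0.355 -0.376 -0.423
v -0.989 0.292 0.179
v -0.517 -0.615 -0.328
v -1.151 0.054 0.274
v -0.588 -0.846 -0.145
v -1.222 -0.178 0.457
v -0.556 -1.031 0.094
v -1.19 -0.363 0.695
v -0.427 -1.137 0.347
v -1.06 -0.469 0.949
v -0.222 -1.145 0.572
v -0.856 -0.477 1.173
v 0.021 -1.055 0.728
v -0.612 -0.387 1.33
v 0.263 -0.881 0.79
v -0.371 -0.213 1.392
v 0.46 -0.655 0.746
v -0.174 0.013 1.348
v 0.579 -0.414 0.604
v -0.055 0.254 1.206
v 0.599 -0.201 0.389
v -0.035 0.467 0.99
v 3.025 -1.814 1.565
v 3.353 -1.325 0.782
v 3.795 -1.386 2.155
v 2.841 -0.937 1.169
v 2.437 -1.063 1.788
v 2.377 -1.629 2.277
v 2.697 -2.303 2.348
v 3.209 -2.691 1.961
v 3.613 -2.565 1.342
v 3.673 -1.999 0.854
f 1 38 17
f 38 12 41
f 17 41 6
f 38 41 17
f 1 17 13
f 17 6 18
f 13 18 2
f 17 18 13
f 1 13 22
f 13 2 23
f 22 23 8
f 13 23 22
f 1 22 34
f 22 8 37
f 34 37 11
f 22 37 34
f 1 34 38
f 34 11 42
f 38 42 12
f 34 42 38
f 2 18 29
f 18 6 32
f 29 32 10
f 18 32 29
f 6 41 19
f 41 12 40
f 19 40 5
f 41 40 19
f 12 42 39
f 42 11 35
f 39 35 3
f 42 35 39
f 11 37 36
f 37 8 24
f 36 24 7
f 37 24 36
f 8 23 28
f 23 2 25
f 28 25 9
f 23 25 28
f 4 30 16
f 30 10 31
f 16 31 5
f 30 31 16
f 4 16 14
f 16 5 15
f 14 15 3
f 16 15 14
f 4 14 21
f 14 3 20
f 21 20 7
f 14 20 21
f 4 21 26
f 21 7 27
f 26 27 9
f 21 27 26
f 4 26 30
f 26 9 33
f 30 33 10
f 26 33 30
f 5 31 19
f 31 10 32
f 19 32 6
f 31 32 19
f 3 15 39
f 15 5 40
f 39 40 12
f 15 40 39
f 7 20 36
f 20 3 35
f 36 35 11
f 20 35 36
f 9 27 28
f 27 7 24
f 28 24 8
f 27 24 28
f 10 33 29
f 33 9 25
f 29 25 2
f 33 25 29
f 44 46 43
f 47 44 43
f 43 46 45
f 45 47 43
f 44 50 46
f 48 44 47
f 48 50 44
f 46 50 45
f 49 47 45
f 45 50 49
f 49 48 47
f 50 48 49
f 52 51 55
f 52 55 53
f 53 55 56
f 53 56 54
f 55 51 57
f 55 57 56
f 56 57 58
f 56 58 54
f 57 51 59
f 57 59 58
f 58 59 60
f 58 60 54
f 59 51 61
f 59 61 60
f 60 61 62
f 60 62 54
f 61 51 63
f 61 63 62
f 62 63 64
f 62 64 54
f 63 51 65
f 63 65 64
f 64 65 66
f 64 66 54
f 65 51 67
f 65 67 66
f 66 67 68
f 66 68 54
f 67 51 69
f 67 69 68
f 68 69 70
f 68 70 54
f 69 51 71
f 69 71 70
f 70 71 72
f 70 72 54
f 71 51 73
f 71 73 72
f 72 73 74
f 72 74 54
f 73 51 75
f 73 75 74
f 74 75 76
f 74 76 54
f 75 51 77
f 75 77 76
f 76 77 78
f 76 78 54
f 77 51 79
f 77 79 78
f 78 79 80
f 78 80 54
f 79 51 81
f 79 81 80
f 80 81 82
f 80 82 54
f 81 51 52
f 81 52 82
f 82 52 53
f 82 53 54
f 84 83 86
f 84 86 85
f 86 83 87
f 86 87 85
f 87 83 88
f 87 88 85
f 88 83 89
f 88 89 85
f 89 83 90
f 89 90 85
f 90 83 91
f 90 91 85
f 91 83 92
f 91 92 85
f 92 83 84
f 92 84 85



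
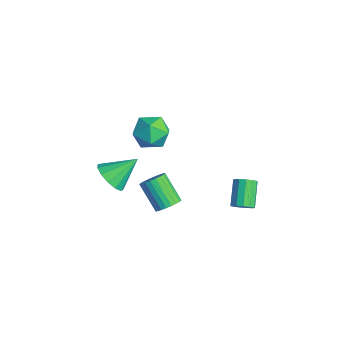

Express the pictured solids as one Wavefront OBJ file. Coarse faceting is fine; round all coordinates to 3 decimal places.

v 1.675 3.408 0.679
v 1.994 3.294 1.072
v 1.105 3.777 1.935
v 0.785 3.892 1.541
v 2.061 3.566 0.989
v 1.172 4.049 1.851
v 2.005 3.789 0.806
v 1.116 4.272 1.669
v 1.845 3.891 0.584
v 0.955 4.374 1.447
v 1.63 3.839 0.391
v 0.74 4.323 1.254
v 1.429 3.651 0.29
v 0.54 4.134 1.153
v 1.307 3.386 0.312
v 0.417 3.869 1.175
v 1.301 3.128 0.45
v 0.412 3.611 1.313
v 1.414 2.959 0.661
v 0.525 3.442 1.524
v 1.61 2.933 0.878
v 0.72 3.416 1.741
v 1.826 3.057 1.031
v 0.937 3.54 1.894
v -0.836 -1.583 2.189
v -0.167 -1.916 2.574
v -0.764 -0.377 3.111
v 0.001 -1.654 2.217
v -0.097 -1.37 1.852
v -0.429 -1.153 1.594
v -0.891 -1.073 1.525
v -1.335 -1.155 1.667
v -1.62 -1.373 1.975
v -1.657 -1.658 2.351
v -1.433 -1.919 2.676
v -1.019 -2.074 2.846
v -0.547 -2.073 2.808
v 2.837 -0.367 3.246
v 3.193 -0.791 3.452
v 2.218 -1.116 4.461
v 1.863 -0.693 4.254
v 3.261 -0.61 3.577
v 2.286 -0.935 4.586
v 3.265 -0.392 3.651
v 2.29 -0.717 4.66
v 3.204 -0.17 3.664
v 2.229 -0.496 4.672
v 3.087 0.021 3.613
v 2.112 -0.304 4.621
v 2.933 0.154 3.506
v 1.958 -0.171 4.514
v 2.763 0.207 3.359
v 1.788 -0.118 4.368
v 2.605 0.172 3.195
v 1.63 -0.153 4.204
v 2.482 0.056 3.039
v 1.507 -0.269 4.048
v 2.414 -0.125 2.914
v 1.439 -0.45 3.923
v 2.41 -0.343 2.84
v 1.435 -0.668 3.849
v 2.471 -0.564 2.828
v 1.496 -0.89 3.836
v 2.588 -0.756 2.879
v 1.613 -1.081 3.887
v 2.742 -0.889 2.986
v 1.767 -1.214 3.994
v 2.912 -0.942 3.132
v 1.937 -1.267 4.141
v 3.07 -0.907 3.296
v 2.095 -1.232 4.305
v -3.792 1.338 2.56
v -3.042 1.897 2.36
v -2.838 0.143 2.8
v -2.088 0.702 2.6
v -2.59 0.844 3.401
v -3.18 1.583 3.253
v -2.7 0.457 1.907
v -3.29 1.196 1.759
v -2.367 1.352 1.956
v -2.299 1.592 2.88
v -3.581 0.448 2.28
v -3.513 0.688 3.204
f 2 1 5
f 2 5 3
f 3 5 6
f 3 6 4
f 5 1 7
f 5 7 6
f 6 7 8
f 6 8 4
f 7 1 9
f 7 9 8
f 8 9 10
f 8 10 4
f 9 1 11
f 9 11 10
f 10 11 12
f 10 12 4
f 11 1 13
f 11 13 12
f 12 13 14
f 12 14 4
f 13 1 15
f 13 15 14
f 14 15 16
f 14 16 4
f 15 1 17
f 15 17 16
f 16 17 18
f 16 18 4
f 17 1 19
f 17 19 18
f 18 19 20
f 18 20 4
f 19 1 21
f 19 21 20
f 20 21 22
f 20 22 4
f 21 1 23
f 21 23 22
f 22 23 24
f 22 24 4
f 23 1 2
f 23 2 24
f 24 2 3
f 24 3 4
f 26 25 28
f 26 28 27
f 28 25 29
f 28 29 27
f 29 25 30
f 29 30 27
f 30 25 31
f 30 31 27
f 31 25 32
f 31 32 27
f 32 25 33
f 32 33 27
f 33 25 34
f 33 34 27
f 34 25 35
f 34 35 27
f 35 25 36
f 35 36 27
f 36 25 37
f 36 37 27
f 37 25 26
f 37 26 27
f 39 38 42
f 39 42 40
f 40 42 43
f 40 43 41
f 42 38 44
f 42 44 43
f 43 44 45
f 43 45 41
f 44 38 46
f 44 46 45
f 45 46 47
f 45 47 41
f 46 38 48
f 46 48 47
f 47 48 49
f 47 49 41
f 48 38 50
f 48 50 49
f 49 50 51
f 49 51 41
f 50 38 52
f 50 52 51
f 51 52 53
f 51 53 41
f 52 38 54
f 52 54 53
f 53 54 55
f 53 55 41
f 54 38 56
f 54 56 55
f 55 56 57
f 55 57 41
f 56 38 58
f 56 58 57
f 57 58 59
f 57 59 41
f 58 38 60
f 58 60 59
f 59 60 61
f 59 61 41
f 60 38 62
f 60 62 61
f 61 62 63
f 61 63 41
f 62 38 64
f 62 64 63
f 63 64 65
f 63 65 41
f 64 38 66
f 64 66 65
f 65 66 67
f 65 67 41
f 66 38 68
f 66 68 67
f 67 68 69
f 67 69 41
f 68 38 70
f 68 70 69
f 69 70 71
f 69 71 41
f 70 38 39
f 70 39 71
f 71 39 40
f 71 40 41
f 72 83 77
f 72 77 73
f 72 73 79
f 72 79 82
f 72 82 83
f 73 77 81
f 77 83 76
f 83 82 74
f 82 79 78
f 79 73 80
f 75 81 76
f 75 76 74
f 75 74 78
f 75 78 80
f 75 80 81
f 76 81 77
f 74 76 83
f 78 74 82
f 80 78 79
f 81 80 73



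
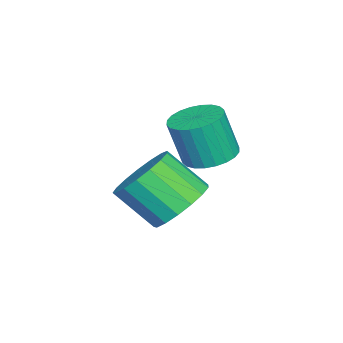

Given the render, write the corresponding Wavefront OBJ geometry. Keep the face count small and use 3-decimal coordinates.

v -0.634 3.05 -0.606
v -0.052 2.548 -0.79
v 0.055 2.148 0.642
v -0.526 2.65 0.826
v 0.107 2.805 -0.73
v 0.214 2.405 0.702
v 0.154 3.1 -0.651
v 0.261 2.699 0.78
v 0.08 3.386 -0.565
v 0.187 2.986 0.866
v -0.102 3.622 -0.485
v 0.005 3.222 0.946
v -0.365 3.771 -0.424
v -0.258 3.37 1.007
v -0.669 3.809 -0.391
v -0.562 3.409 1.041
v -0.968 3.733 -0.39
v -0.86 3.332 1.042
v -1.215 3.552 -0.422
v -1.108 3.152 1.01
v -1.374 3.295 -0.482
v -1.267 2.895 0.95
v -1.421 3.001 -0.56
v -1.314 2.6 0.871
v -1.347 2.714 -0.646
v -1.24 2.314 0.785
v -1.165 2.478 -0.726
v -1.058 2.078 0.705
v -0.902 2.33 -0.787
v -0.795 1.929 0.644
v -0.598 2.291 -0.821
v -0.491 1.891 0.611
v -0.3 2.368 -0.822
v -0.192 1.967 0.61
v -0.535 2.277 -2.661
v 0.165 2.75 -2.089
v 0.075 1.575 -1.007
v -0.625 1.103 -1.579
v -0.259 2.931 -1.928
v -0.349 1.756 -0.846
v -0.746 2.962 -1.935
v -0.836 1.787 -0.853
v -1.185 2.837 -2.108
v -1.275 1.662 -1.026
v -1.475 2.583 -2.408
v -1.565 1.408 -1.326
v -1.549 2.259 -2.766
v -1.64 1.084 -1.684
v -1.392 1.939 -3.1
v -1.482 0.765 -2.017
v -1.037 1.697 -3.333
v -1.128 0.522 -2.251
v -0.568 1.588 -3.412
v -0.659 0.413 -2.33
v -0.091 1.637 -3.32
v -0.182 0.462 -2.237
v 0.284 1.832 -3.076
v 0.193 0.657 -1.994
v 0.472 2.13 -2.737
v 0.381 0.955 -1.655
v 0.429 2.461 -2.381
v 0.338 1.286 -1.299
f 2 1 5
f 2 5 3
f 3 5 6
f 3 6 4
f 5 1 7
f 5 7 6
f 6 7 8
f 6 8 4
f 7 1 9
f 7 9 8
f 8 9 10
f 8 10 4
f 9 1 11
f 9 11 10
f 10 11 12
f 10 12 4
f 11 1 13
f 11 13 12
f 12 13 14
f 12 14 4
f 13 1 15
f 13 15 14
f 14 15 16
f 14 16 4
f 15 1 17
f 15 17 16
f 16 17 18
f 16 18 4
f 17 1 19
f 17 19 18
f 18 19 20
f 18 20 4
f 19 1 21
f 19 21 20
f 20 21 22
f 20 22 4
f 21 1 23
f 21 23 22
f 22 23 24
f 22 24 4
f 23 1 25
f 23 25 24
f 24 25 26
f 24 26 4
f 25 1 27
f 25 27 26
f 26 27 28
f 26 28 4
f 27 1 29
f 27 29 28
f 28 29 30
f 28 30 4
f 29 1 31
f 29 31 30
f 30 31 32
f 30 32 4
f 31 1 33
f 31 33 32
f 32 33 34
f 32 34 4
f 33 1 2
f 33 2 34
f 34 2 3
f 34 3 4
f 36 35 39
f 36 39 37
f 37 39 40
f 37 40 38
f 39 35 41
f 39 41 40
f 40 41 42
f 40 42 38
f 41 35 43
f 41 43 42
f 42 43 44
f 42 44 38
f 43 35 45
f 43 45 44
f 44 45 46
f 44 46 38
f 45 35 47
f 45 47 46
f 46 47 48
f 46 48 38
f 47 35 49
f 47 49 48
f 48 49 50
f 48 50 38
f 49 35 51
f 49 51 50
f 50 51 52
f 50 52 38
f 51 35 53
f 51 53 52
f 52 53 54
f 52 54 38
f 53 35 55
f 53 55 54
f 54 55 56
f 54 56 38
f 55 35 57
f 55 57 56
f 56 57 58
f 56 58 38
f 57 35 59
f 57 59 58
f 58 59 60
f 58 60 38
f 59 35 61
f 59 61 60
f 60 61 62
f 60 62 38
f 61 35 36
f 61 36 62
f 62 36 37
f 62 37 38



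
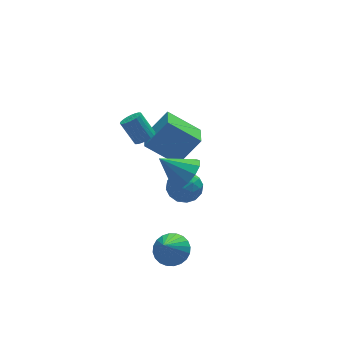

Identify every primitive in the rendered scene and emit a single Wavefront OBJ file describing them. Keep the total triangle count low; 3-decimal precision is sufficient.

v 2.994 1.416 -3.704
v 3.771 0.788 -3.998
v 2.409 0.212 -2.682
v 3.186 -0.416 -2.976
v 3.387 0.427 -2.398
v 3.749 1.171 -3.03
v 2.431 -0.171 -3.65
v 2.793 0.573 -4.282
v 3.423 -0.192 -3.964
v 4.014 0.177 -3.191
v 2.166 0.823 -3.489
v 2.757 1.192 -2.716
v 3.434 1.208 -3.941
v 2.746 -0.208 -2.739
v 2.864 0.288 -2.4
v 3.321 -0.081 -2.572
v 3.421 1.433 -3.372
v 3.878 1.064 -3.545
v 3.652 0.852 -2.604
v 2.302 -0.064 -3.135
v 2.759 -0.433 -3.308
v 2.859 1.081 -4.108
v 3.316 0.712 -4.28
v 2.528 0.148 -4.076
v 3.686 0.263 -4.094
v 3.342 -0.445 -3.493
v 2.899 -0.301 -3.889
v 3.111 0.136 -4.26
v 4.034 0.48 -3.639
v 3.69 -0.228 -3.038
v 3.808 0.268 -2.699
v 4.02 0.705 -3.07
v 3.829 -0.096 -3.619
v 2.49 1.228 -3.642
v 2.146 0.52 -3.041
v 2.16 0.295 -3.61
v 2.372 0.732 -3.981
v 2.838 1.445 -3.187
v 2.494 0.737 -2.586
v 3.069 0.864 -2.42
v 3.281 1.301 -2.791
v 2.351 1.096 -3.061
v 1.492 -3.59 2.02
v 2.044 -3.99 2.87
v 0.348 -2.87 3.1
v 2.282 -3.436 2.754
v 2.27 -2.931 2.405
v 2.011 -2.635 1.934
v 1.587 -2.642 1.49
v 1.133 -2.95 1.214
v 0.792 -3.461 1.194
v 0.674 -4.013 1.436
v 0.816 -4.43 1.864
v 1.172 -4.581 2.341
v 1.63 -4.417 2.716
v 3.039 1.306 -2.104
v 1.537 2.276 -0.84
v 3.576 2.678 -2.519
v 2.074 3.648 -1.254
v 4.346 1.272 -0.526
v 2.844 2.242 0.739
v 4.883 2.644 -0.94
v 3.381 3.614 0.324
v 0.771 -3.44 -4.134
v 1.649 -3.821 -3.88
v 0.029 -4.2 -2.706
v 1.658 -3.482 -3.695
v 1.532 -3.137 -3.577
v 1.29 -2.838 -3.544
v 0.969 -2.63 -3.6
v 0.618 -2.546 -3.738
v 0.291 -2.598 -3.936
v 0.036 -2.778 -4.164
v -0.106 -3.058 -4.387
v -0.115 -3.397 -4.573
v 0.011 -3.743 -4.691
v 0.253 -4.042 -4.724
v 0.574 -4.25 -4.668
v 0.925 -4.334 -4.53
v 1.252 -4.282 -4.332
v 1.507 -4.102 -4.104
v 0.622 -0.26 2.355
v 1.127 -0.423 2.676
v 0.642 0.336 3.825
v 0.138 0.5 3.505
v 1.203 -0.205 2.564
v 0.719 0.555 3.713
v 1.18 0.005 2.416
v 0.695 0.764 3.565
v 1.059 0.169 2.257
v 0.575 0.928 3.406
v 0.864 0.258 2.115
v 0.379 1.018 3.264
v 0.626 0.258 2.015
v 0.142 1.018 3.164
v 0.388 0.169 1.974
v -0.096 0.928 3.123
v 0.19 0.005 1.998
v -0.294 0.765 3.147
v 0.067 -0.204 2.085
v -0.417 0.555 3.234
v 0.04 -0.423 2.218
v -0.444 0.336 3.367
v 0.114 -0.614 2.375
v -0.371 0.145 3.524
v 0.275 -0.743 2.529
v -0.209 0.016 3.678
v 0.497 -0.789 2.652
v 0.012 -0.03 3.802
v 0.74 -0.744 2.725
v 0.256 0.016 3.874
v 0.963 -0.614 2.733
v 0.478 0.145 3.882
f 1 38 17
f 38 12 41
f 17 41 6
f 38 41 17
f 1 17 13
f 17 6 18
f 13 18 2
f 17 18 13
f 1 13 22
f 13 2 23
f 22 23 8
f 13 23 22
f 1 22 34
f 22 8 37
f 34 37 11
f 22 37 34
f 1 34 38
f 34 11 42
f 38 42 12
f 34 42 38
f 2 18 29
f 18 6 32
f 29 32 10
f 18 32 29
f 6 41 19
f 41 12 40
f 19 40 5
f 41 40 19
f 12 42 39
f 42 11 35
f 39 35 3
f 42 35 39
f 11 37 36
f 37 8 24
f 36 24 7
f 37 24 36
f 8 23 28
f 23 2 25
f 28 25 9
f 23 25 28
f 4 30 16
f 30 10 31
f 16 31 5
f 30 31 16
f 4 16 14
f 16 5 15
f 14 15 3
f 16 15 14
f 4 14 21
f 14 3 20
f 21 20 7
f 14 20 21
f 4 21 26
f 21 7 27
f 26 27 9
f 21 27 26
f 4 26 30
f 26 9 33
f 30 33 10
f 26 33 30
f 5 31 19
f 31 10 32
f 19 32 6
f 31 32 19
f 3 15 39
f 15 5 40
f 39 40 12
f 15 40 39
f 7 20 36
f 20 3 35
f 36 35 11
f 20 35 36
f 9 27 28
f 27 7 24
f 28 24 8
f 27 24 28
f 10 33 29
f 33 9 25
f 29 25 2
f 33 25 29
f 44 43 46
f 44 46 45
f 46 43 47
f 46 47 45
f 47 43 48
f 47 48 45
f 48 43 49
f 48 49 45
f 49 43 50
f 49 50 45
f 50 43 51
f 50 51 45
f 51 43 52
f 51 52 45
f 52 43 53
f 52 53 45
f 53 43 54
f 53 54 45
f 54 43 55
f 54 55 45
f 55 43 44
f 55 44 45
f 57 59 56
f 60 57 56
f 56 59 58
f 58 60 56
f 57 63 59
f 61 57 60
f 61 63 57
f 59 63 58
f 62 60 58
f 58 63 62
f 62 61 60
f 63 61 62
f 65 64 67
f 65 67 66
f 67 64 68
f 67 68 66
f 68 64 69
f 68 69 66
f 69 64 70
f 69 70 66
f 70 64 71
f 70 71 66
f 71 64 72
f 71 72 66
f 72 64 73
f 72 73 66
f 73 64 74
f 73 74 66
f 74 64 75
f 74 75 66
f 75 64 76
f 75 76 66
f 76 64 77
f 76 77 66
f 77 64 78
f 77 78 66
f 78 64 79
f 78 79 66
f 79 64 80
f 79 80 66
f 80 64 81
f 80 81 66
f 81 64 65
f 81 65 66
f 83 82 86
f 83 86 84
f 84 86 87
f 84 87 85
f 86 82 88
f 86 88 87
f 87 88 89
f 87 89 85
f 88 82 90
f 88 90 89
f 89 90 91
f 89 91 85
f 90 82 92
f 90 92 91
f 91 92 93
f 91 93 85
f 92 82 94
f 92 94 93
f 93 94 95
f 93 95 85
f 94 82 96
f 94 96 95
f 95 96 97
f 95 97 85
f 96 82 98
f 96 98 97
f 97 98 99
f 97 99 85
f 98 82 100
f 98 100 99
f 99 100 101
f 99 101 85
f 100 82 102
f 100 102 101
f 101 102 103
f 101 103 85
f 102 82 104
f 102 104 103
f 103 104 105
f 103 105 85
f 104 82 106
f 104 106 105
f 105 106 107
f 105 107 85
f 106 82 108
f 106 108 107
f 107 108 109
f 107 109 85
f 108 82 110
f 108 110 109
f 109 110 111
f 109 111 85
f 110 82 112
f 110 112 111
f 111 112 113
f 111 113 85
f 112 82 83
f 112 83 113
f 113 83 84
f 113 84 85



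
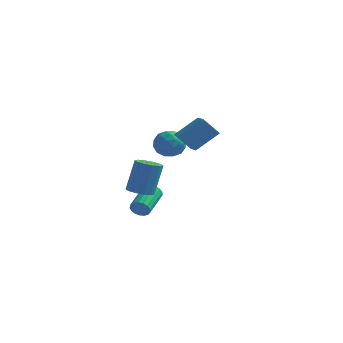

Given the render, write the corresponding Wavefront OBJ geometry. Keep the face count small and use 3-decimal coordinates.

v -1.89 -2.078 -1.37
v -1.111 -2.293 -1.423
v -0.811 -1.718 0.616
v -1.59 -1.502 0.67
v -1.147 -1.811 -1.554
v -0.848 -1.236 0.486
v -1.467 -1.431 -1.614
v -1.168 -0.856 0.425
v -1.949 -1.298 -1.581
v -1.649 -0.723 0.458
v -2.407 -1.463 -1.467
v -2.108 -0.887 0.572
v -2.669 -1.862 -1.316
v -2.369 -1.287 0.723
v -2.632 -2.344 -1.186
v -2.333 -1.769 0.854
v -2.312 -2.724 -1.125
v -2.013 -2.149 0.914
v -1.831 -2.857 -1.158
v -1.531 -2.282 0.881
v -1.372 -2.693 -1.272
v -1.073 -2.117 0.767
v 1.432 -4.416 4.091
v 2.411 -3.469 5.158
v 0.478 -2.826 3.555
v 1.457 -1.879 4.622
v 2.303 -4.221 3.118
v 3.282 -3.274 4.185
v 1.349 -2.631 2.582
v 2.328 -1.684 3.649
v -1.028 -2.07 2.729
v -0.485 -1.273 2.887
v 0.245 -2.827 2.173
v 0.788 -2.03 2.331
v 0.439 -2.541 3.088
v -0.348 -2.074 3.431
v 0.108 -2.026 1.629
v -0.679 -1.559 1.972
v 0.217 -1.246 2.208
v 0.421 -1.564 3.109
v -0.661 -2.536 1.951
v -0.457 -2.854 2.852
v -0.869 -1.605 2.857
v 0.629 -2.495 2.203
v 0.423 -2.796 2.648
v 0.742 -2.327 2.741
v -0.788 -2.076 3.176
v -0.469 -1.607 3.27
v 0.074 -2.353 3.388
v 0.229 -2.493 1.79
v 0.548 -2.024 1.884
v -0.982 -1.773 2.319
v -0.663 -1.304 2.412
v -0.314 -1.747 1.672
v -0.136 -1.12 2.55
v 0.612 -1.565 2.224
v 0.212 -1.563 1.811
v -0.25 -1.288 2.013
v -0.016 -1.308 3.08
v 0.732 -1.752 2.754
v 0.527 -2.053 3.198
v 0.064 -1.778 3.4
v 0.396 -1.291 2.681
v -0.972 -2.348 2.306
v -0.224 -2.792 1.98
v -0.304 -2.322 1.66
v -0.767 -2.047 1.862
v -0.852 -2.535 2.836
v -0.104 -2.98 2.51
v 0.01 -2.812 3.047
v -0.452 -2.537 3.249
v -0.636 -2.809 2.379
v -2.641 -0.409 -3.464
v -2.367 -0.577 -2.922
v -2.446 1.321 -2.294
v -2.719 1.489 -2.836
v -2.135 -0.508 -3.102
v -2.214 1.39 -2.474
v -2.019 -0.416 -3.364
v -2.097 1.481 -2.736
v -2.045 -0.322 -3.65
v -2.123 1.575 -3.022
v -2.208 -0.249 -3.893
v -2.286 1.648 -3.265
v -2.47 -0.212 -4.037
v -2.548 1.686 -3.409
v -2.771 -0.22 -4.051
v -2.849 1.677 -3.423
v -3.042 -0.271 -3.93
v -3.121 1.626 -3.302
v -3.221 -0.354 -3.702
v -3.3 1.543 -3.074
v -3.268 -0.449 -3.42
v -3.346 1.448 -2.792
v -3.171 -0.535 -3.148
v -3.249 1.362 -2.52
v -2.952 -0.592 -2.948
v -3.03 1.305 -2.32
v -2.662 -0.607 -2.867
v -2.741 1.29 -2.239
f 2 1 5
f 2 5 3
f 3 5 6
f 3 6 4
f 5 1 7
f 5 7 6
f 6 7 8
f 6 8 4
f 7 1 9
f 7 9 8
f 8 9 10
f 8 10 4
f 9 1 11
f 9 11 10
f 10 11 12
f 10 12 4
f 11 1 13
f 11 13 12
f 12 13 14
f 12 14 4
f 13 1 15
f 13 15 14
f 14 15 16
f 14 16 4
f 15 1 17
f 15 17 16
f 16 17 18
f 16 18 4
f 17 1 19
f 17 19 18
f 18 19 20
f 18 20 4
f 19 1 21
f 19 21 20
f 20 21 22
f 20 22 4
f 21 1 2
f 21 2 22
f 22 2 3
f 22 3 4
f 24 26 23
f 27 24 23
f 23 26 25
f 25 27 23
f 24 30 26
f 28 24 27
f 28 30 24
f 26 30 25
f 29 27 25
f 25 30 29
f 29 28 27
f 30 28 29
f 31 68 47
f 68 42 71
f 47 71 36
f 68 71 47
f 31 47 43
f 47 36 48
f 43 48 32
f 47 48 43
f 31 43 52
f 43 32 53
f 52 53 38
f 43 53 52
f 31 52 64
f 52 38 67
f 64 67 41
f 52 67 64
f 31 64 68
f 64 41 72
f 68 72 42
f 64 72 68
f 32 48 59
f 48 36 62
f 59 62 40
f 48 62 59
f 36 71 49
f 71 42 70
f 49 70 35
f 71 70 49
f 42 72 69
f 72 41 65
f 69 65 33
f 72 65 69
f 41 67 66
f 67 38 54
f 66 54 37
f 67 54 66
f 38 53 58
f 53 32 55
f 58 55 39
f 53 55 58
f 34 60 46
f 60 40 61
f 46 61 35
f 60 61 46
f 34 46 44
f 46 35 45
f 44 45 33
f 46 45 44
f 34 44 51
f 44 33 50
f 51 50 37
f 44 50 51
f 34 51 56
f 51 37 57
f 56 57 39
f 51 57 56
f 34 56 60
f 56 39 63
f 60 63 40
f 56 63 60
f 35 61 49
f 61 40 62
f 49 62 36
f 61 62 49
f 33 45 69
f 45 35 70
f 69 70 42
f 45 70 69
f 37 50 66
f 50 33 65
f 66 65 41
f 50 65 66
f 39 57 58
f 57 37 54
f 58 54 38
f 57 54 58
f 40 63 59
f 63 39 55
f 59 55 32
f 63 55 59
f 74 73 77
f 74 77 75
f 75 77 78
f 75 78 76
f 77 73 79
f 77 79 78
f 78 79 80
f 78 80 76
f 79 73 81
f 79 81 80
f 80 81 82
f 80 82 76
f 81 73 83
f 81 83 82
f 82 83 84
f 82 84 76
f 83 73 85
f 83 85 84
f 84 85 86
f 84 86 76
f 85 73 87
f 85 87 86
f 86 87 88
f 86 88 76
f 87 73 89
f 87 89 88
f 88 89 90
f 88 90 76
f 89 73 91
f 89 91 90
f 90 91 92
f 90 92 76
f 91 73 93
f 91 93 92
f 92 93 94
f 92 94 76
f 93 73 95
f 93 95 94
f 94 95 96
f 94 96 76
f 95 73 97
f 95 97 96
f 96 97 98
f 96 98 76
f 97 73 99
f 97 99 98
f 98 99 100
f 98 100 76
f 99 73 74
f 99 74 100
f 100 74 75
f 100 75 76



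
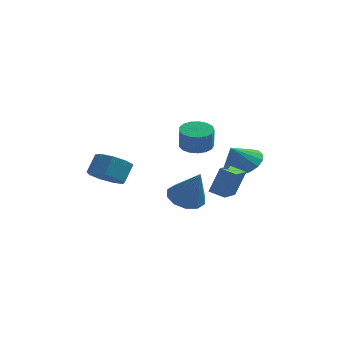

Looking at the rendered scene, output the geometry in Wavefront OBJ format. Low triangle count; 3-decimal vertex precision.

v 3.226 3.7 -0.308
v 4.101 3.938 0.202
v 2.734 3.12 0.808
v 3.808 4.333 0.278
v 3.381 4.583 0.22
v 2.919 4.631 0.041
v 2.528 4.465 -0.218
v 2.296 4.125 -0.497
v 2.277 3.687 -0.733
v 2.476 3.252 -0.872
v 2.846 2.92 -0.881
v 3.304 2.766 -0.759
v 3.744 2.827 -0.534
v 4.065 3.087 -0.256
v 4.194 3.488 0.009
v -2.769 1.171 -0.95
v -1.826 1.085 -1.111
v -1.609 1.783 -0.21
v -2.551 1.869 -0.05
v -2.066 1.595 -1.448
v -1.849 2.293 -0.548
v -2.634 1.906 -1.553
v -2.417 2.604 -0.652
v -3.266 1.874 -1.375
v -3.049 2.572 -0.475
v -3.664 1.512 -0.999
v -3.447 2.21 -0.098
v -3.644 0.991 -0.6
v -3.427 1.689 0.301
v -3.214 0.554 -0.365
v -2.997 1.252 0.536
v -2.576 0.406 -0.404
v -2.358 1.104 0.497
v -2.027 0.615 -0.698
v -1.81 1.313 0.202
v 1.286 2.318 1.151
v 1.915 2.837 1.239
v 2.002 2.542 2.358
v 1.374 2.022 2.269
v 1.599 3.056 1.322
v 1.687 2.76 2.44
v 1.212 3.106 1.365
v 1.3 2.81 2.483
v 0.842 2.975 1.359
v 0.93 2.679 2.478
v 0.574 2.694 1.306
v 0.662 2.398 2.424
v 0.469 2.326 1.217
v 0.556 2.03 2.335
v 0.551 1.957 1.113
v 0.638 1.661 2.231
v 0.802 1.67 1.017
v 0.889 1.374 2.136
v 1.163 1.532 0.953
v 1.251 1.236 2.071
v 1.553 1.574 0.933
v 1.64 1.278 2.051
v 1.882 1.786 0.964
v 1.969 1.49 2.082
v 2.074 2.12 1.037
v 2.161 1.824 2.155
v 2.086 2.5 1.137
v 2.173 2.204 2.255
v 0.44 3.691 -2.881
v 1.351 3.742 -3.29
v 1.3 3.089 -1.039
v 1.219 4.295 -3.047
v 0.79 4.617 -2.742
v 0.227 4.586 -2.489
v -0.255 4.212 -2.386
v -0.471 3.64 -2.472
v -0.339 3.087 -2.715
v 0.09 2.764 -3.02
v 0.654 2.796 -3.273
v 1.135 3.169 -3.376
v 2.321 0.553 -1.017
v 2.781 0.824 0.385
v 2.521 1.781 -1.319
v 2.98 2.052 0.082
v 3.12 0.368 -1.242
v 3.579 0.639 0.159
v 3.319 1.596 -1.545
v 3.779 1.867 -0.143
f 2 1 4
f 2 4 3
f 4 1 5
f 4 5 3
f 5 1 6
f 5 6 3
f 6 1 7
f 6 7 3
f 7 1 8
f 7 8 3
f 8 1 9
f 8 9 3
f 9 1 10
f 9 10 3
f 10 1 11
f 10 11 3
f 11 1 12
f 11 12 3
f 12 1 13
f 12 13 3
f 13 1 14
f 13 14 3
f 14 1 15
f 14 15 3
f 15 1 2
f 15 2 3
f 17 16 20
f 17 20 18
f 18 20 21
f 18 21 19
f 20 16 22
f 20 22 21
f 21 22 23
f 21 23 19
f 22 16 24
f 22 24 23
f 23 24 25
f 23 25 19
f 24 16 26
f 24 26 25
f 25 26 27
f 25 27 19
f 26 16 28
f 26 28 27
f 27 28 29
f 27 29 19
f 28 16 30
f 28 30 29
f 29 30 31
f 29 31 19
f 30 16 32
f 30 32 31
f 31 32 33
f 31 33 19
f 32 16 34
f 32 34 33
f 33 34 35
f 33 35 19
f 34 16 17
f 34 17 35
f 35 17 18
f 35 18 19
f 37 36 40
f 37 40 38
f 38 40 41
f 38 41 39
f 40 36 42
f 40 42 41
f 41 42 43
f 41 43 39
f 42 36 44
f 42 44 43
f 43 44 45
f 43 45 39
f 44 36 46
f 44 46 45
f 45 46 47
f 45 47 39
f 46 36 48
f 46 48 47
f 47 48 49
f 47 49 39
f 48 36 50
f 48 50 49
f 49 50 51
f 49 51 39
f 50 36 52
f 50 52 51
f 51 52 53
f 51 53 39
f 52 36 54
f 52 54 53
f 53 54 55
f 53 55 39
f 54 36 56
f 54 56 55
f 55 56 57
f 55 57 39
f 56 36 58
f 56 58 57
f 57 58 59
f 57 59 39
f 58 36 60
f 58 60 59
f 59 60 61
f 59 61 39
f 60 36 62
f 60 62 61
f 61 62 63
f 61 63 39
f 62 36 37
f 62 37 63
f 63 37 38
f 63 38 39
f 65 64 67
f 65 67 66
f 67 64 68
f 67 68 66
f 68 64 69
f 68 69 66
f 69 64 70
f 69 70 66
f 70 64 71
f 70 71 66
f 71 64 72
f 71 72 66
f 72 64 73
f 72 73 66
f 73 64 74
f 73 74 66
f 74 64 75
f 74 75 66
f 75 64 65
f 75 65 66
f 77 79 76
f 80 77 76
f 76 79 78
f 78 80 76
f 77 83 79
f 81 77 80
f 81 83 77
f 79 83 78
f 82 80 78
f 78 83 82
f 82 81 80
f 83 81 82



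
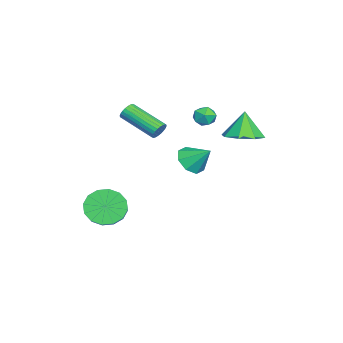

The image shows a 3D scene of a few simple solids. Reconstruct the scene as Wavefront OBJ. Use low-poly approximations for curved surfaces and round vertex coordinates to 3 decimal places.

v -4.142 0.224 0.33
v -3.512 0.049 0.439
v -4.468 -0.509 1.041
v -3.838 -0.684 1.15
v -4.057 -0.092 1.351
v -3.856 0.361 0.912
v -4.124 -0.821 0.568
v -3.923 -0.368 0.129
v -3.501 -0.597 0.586
v -3.46 -0.146 1.07
v -4.52 -0.314 0.41
v -4.479 0.137 0.894
v -2.916 1.784 0.108
v -2.149 2.455 0.363
v -3.384 1.776 1.532
v -2.825 2.83 0.143
v -3.554 2.592 -0.098
v -3.909 1.881 -0.218
v -3.682 1.113 -0.148
v -3.006 0.739 0.072
v -2.277 0.976 0.313
v -1.922 1.687 0.434
v 1.331 -3.934 -2.929
v 1.872 -4.485 -3.594
v 2.891 -4.277 -2.937
v 2.349 -3.726 -2.271
v 1.891 -3.991 -3.779
v 2.91 -3.783 -3.122
v 1.759 -3.481 -3.736
v 2.778 -3.274 -3.079
v 1.513 -3.093 -3.477
v 2.532 -2.885 -2.819
v 1.218 -2.93 -3.07
v 2.236 -2.722 -2.413
v 0.953 -3.036 -2.626
v 1.971 -2.828 -1.969
v 0.789 -3.383 -2.263
v 1.808 -3.175 -1.606
v 0.77 -3.877 -2.078
v 1.789 -3.669 -1.421
v 0.902 -4.386 -2.121
v 1.921 -4.179 -1.464
v 1.148 -4.775 -2.381
v 2.167 -4.567 -1.723
v 1.444 -4.938 -2.787
v 2.462 -4.73 -2.13
v 1.709 -4.832 -3.231
v 2.727 -4.624 -2.574
v -1.57 -0.472 -1.025
v -0.932 -0.973 -0.711
v -1.25 0.492 -0.135
v -0.727 -0.581 -1.209
v -1.015 -0.126 -1.599
v -1.629 0.128 -1.653
v -2.208 0.03 -1.339
v -2.413 -0.362 -0.841
v -2.124 -0.818 -0.451
v -1.511 -1.071 -0.397
v -3.295 -2.294 -0.103
v -3.043 -2.201 0.33
v -3.853 -3.932 1.176
v -4.105 -4.026 0.743
v -3.214 -2.105 0.364
v -4.024 -3.836 1.209
v -3.397 -2.037 0.326
v -4.207 -3.769 1.171
v -3.565 -2.009 0.223
v -4.375 -3.74 1.068
v -3.692 -2.024 0.07
v -4.502 -3.756 0.916
v -3.758 -2.081 -0.109
v -4.568 -3.812 0.737
v -3.754 -2.17 -0.287
v -4.564 -3.901 0.559
v -3.68 -2.278 -0.437
v -4.49 -4.009 0.409
v -3.547 -2.388 -0.536
v -4.357 -4.119 0.31
v -3.376 -2.484 -0.569
v -4.186 -4.215 0.276
v -3.193 -2.551 -0.531
v -4.003 -4.283 0.314
v -3.025 -2.58 -0.428
v -3.835 -4.311 0.417
v -2.898 -2.564 -0.276
v -3.708 -4.296 0.57
v -2.832 -2.508 -0.097
v -3.642 -4.239 0.749
v -2.836 -2.419 0.081
v -3.646 -4.15 0.927
v -2.91 -2.311 0.231
v -3.72 -4.042 1.077
f 1 12 6
f 1 6 2
f 1 2 8
f 1 8 11
f 1 11 12
f 2 6 10
f 6 12 5
f 12 11 3
f 11 8 7
f 8 2 9
f 4 10 5
f 4 5 3
f 4 3 7
f 4 7 9
f 4 9 10
f 5 10 6
f 3 5 12
f 7 3 11
f 9 7 8
f 10 9 2
f 14 13 16
f 14 16 15
f 16 13 17
f 16 17 15
f 17 13 18
f 17 18 15
f 18 13 19
f 18 19 15
f 19 13 20
f 19 20 15
f 20 13 21
f 20 21 15
f 21 13 22
f 21 22 15
f 22 13 14
f 22 14 15
f 24 23 27
f 24 27 25
f 25 27 28
f 25 28 26
f 27 23 29
f 27 29 28
f 28 29 30
f 28 30 26
f 29 23 31
f 29 31 30
f 30 31 32
f 30 32 26
f 31 23 33
f 31 33 32
f 32 33 34
f 32 34 26
f 33 23 35
f 33 35 34
f 34 35 36
f 34 36 26
f 35 23 37
f 35 37 36
f 36 37 38
f 36 38 26
f 37 23 39
f 37 39 38
f 38 39 40
f 38 40 26
f 39 23 41
f 39 41 40
f 40 41 42
f 40 42 26
f 41 23 43
f 41 43 42
f 42 43 44
f 42 44 26
f 43 23 45
f 43 45 44
f 44 45 46
f 44 46 26
f 45 23 47
f 45 47 46
f 46 47 48
f 46 48 26
f 47 23 24
f 47 24 48
f 48 24 25
f 48 25 26
f 50 49 52
f 50 52 51
f 52 49 53
f 52 53 51
f 53 49 54
f 53 54 51
f 54 49 55
f 54 55 51
f 55 49 56
f 55 56 51
f 56 49 57
f 56 57 51
f 57 49 58
f 57 58 51
f 58 49 50
f 58 50 51
f 60 59 63
f 60 63 61
f 61 63 64
f 61 64 62
f 63 59 65
f 63 65 64
f 64 65 66
f 64 66 62
f 65 59 67
f 65 67 66
f 66 67 68
f 66 68 62
f 67 59 69
f 67 69 68
f 68 69 70
f 68 70 62
f 69 59 71
f 69 71 70
f 70 71 72
f 70 72 62
f 71 59 73
f 71 73 72
f 72 73 74
f 72 74 62
f 73 59 75
f 73 75 74
f 74 75 76
f 74 76 62
f 75 59 77
f 75 77 76
f 76 77 78
f 76 78 62
f 77 59 79
f 77 79 78
f 78 79 80
f 78 80 62
f 79 59 81
f 79 81 80
f 80 81 82
f 80 82 62
f 81 59 83
f 81 83 82
f 82 83 84
f 82 84 62
f 83 59 85
f 83 85 84
f 84 85 86
f 84 86 62
f 85 59 87
f 85 87 86
f 86 87 88
f 86 88 62
f 87 59 89
f 87 89 88
f 88 89 90
f 88 90 62
f 89 59 91
f 89 91 90
f 90 91 92
f 90 92 62
f 91 59 60
f 91 60 92
f 92 60 61
f 92 61 62

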